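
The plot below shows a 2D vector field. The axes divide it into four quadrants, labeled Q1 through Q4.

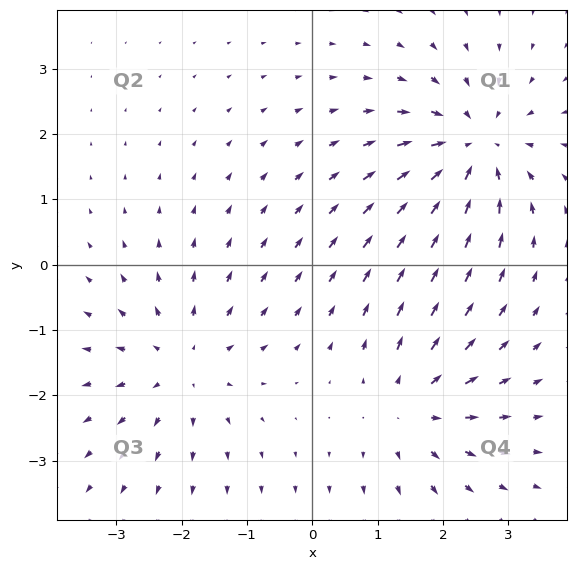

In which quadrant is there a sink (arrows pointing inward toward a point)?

The sink sits at approximately (2.5, 1.8), which lies in quadrant Q1. The divergence there is about -5, negative as expected for a sink.

Q1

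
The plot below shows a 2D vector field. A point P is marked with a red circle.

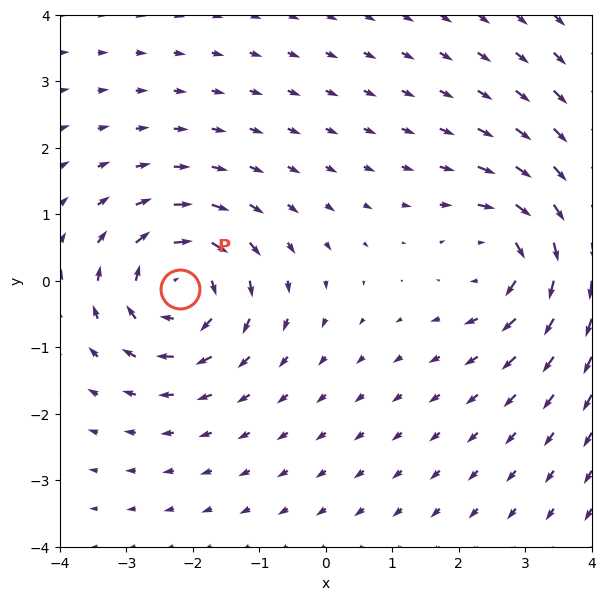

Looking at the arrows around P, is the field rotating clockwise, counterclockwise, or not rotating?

Near P at (-2.2, -0.1) the arrows circulate clockwise. The curl (z-component) there is about -5; negative curl means clockwise rotation.

clockwise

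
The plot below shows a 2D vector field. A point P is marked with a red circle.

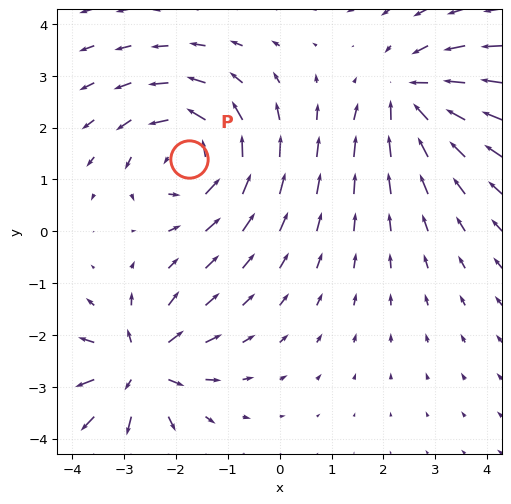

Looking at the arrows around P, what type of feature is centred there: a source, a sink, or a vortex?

vortex

At P (-1.7, 1.4) the arrows circulate counterclockwise. Divergence ≈0, curl about +4 — near-zero divergence with nonzero curl is a vortex.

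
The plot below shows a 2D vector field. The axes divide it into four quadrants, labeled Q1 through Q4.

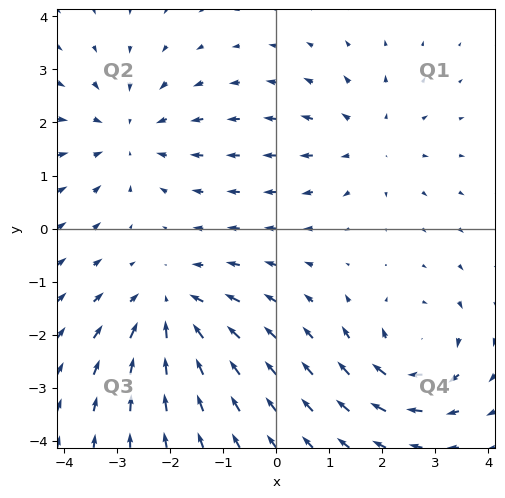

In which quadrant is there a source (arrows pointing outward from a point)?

Q1

The source sits at approximately (1.8, 1.6), which lies in quadrant Q1. The divergence there is about +3, positive as expected for a source.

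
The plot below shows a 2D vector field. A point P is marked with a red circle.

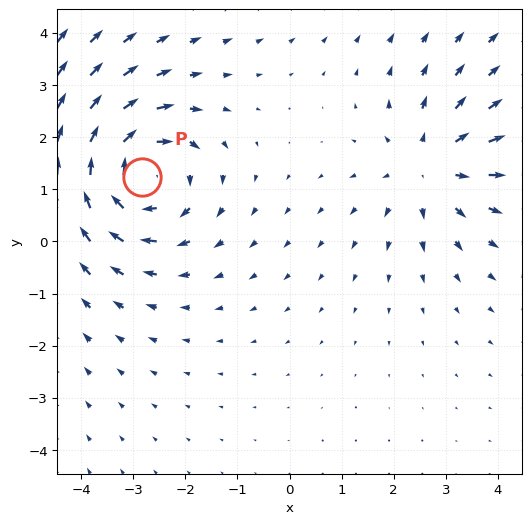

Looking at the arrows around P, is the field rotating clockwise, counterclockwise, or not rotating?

Near P at (-2.8, 1.2) the arrows circulate clockwise. The curl (z-component) there is about -4; negative curl means clockwise rotation.

clockwise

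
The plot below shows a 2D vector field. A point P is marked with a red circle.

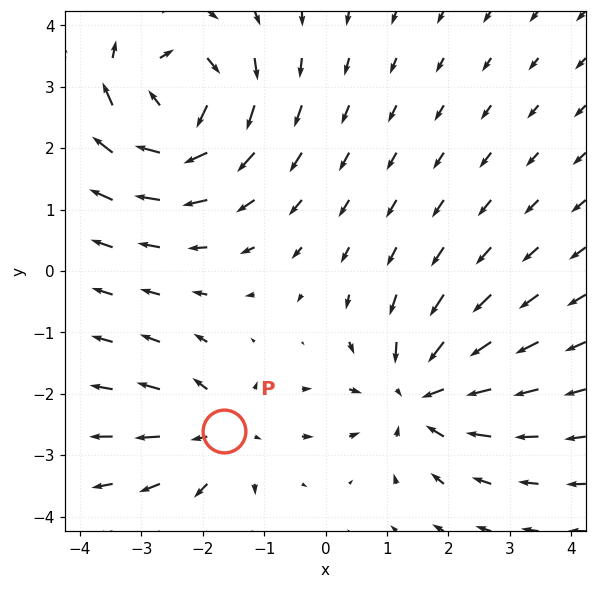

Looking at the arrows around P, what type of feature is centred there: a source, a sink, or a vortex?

At P (-1.7, -2.6) the arrows spread outward. Divergence about +3, curl ≈0 — positive divergence with near-zero curl is a source.

source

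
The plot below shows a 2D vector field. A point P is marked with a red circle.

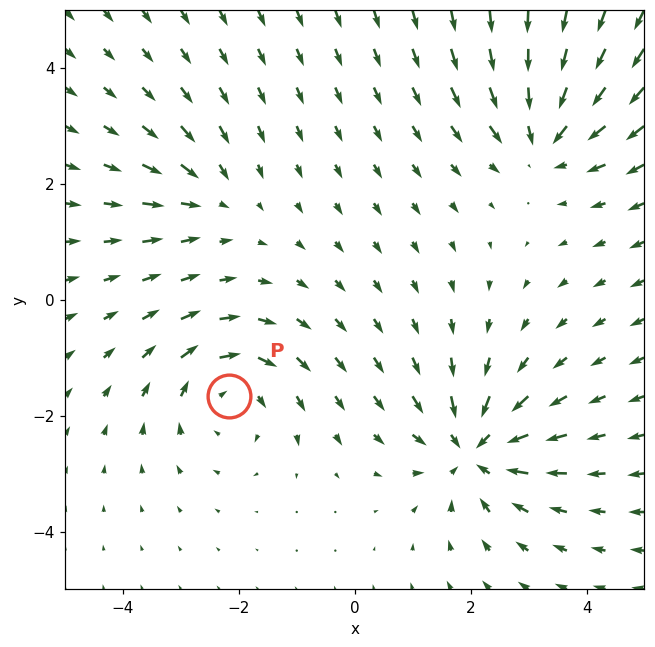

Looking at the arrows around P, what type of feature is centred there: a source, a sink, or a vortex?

vortex

At P (-2.2, -1.7) the arrows circulate clockwise. Divergence ≈0, curl about -4 — near-zero divergence with nonzero curl is a vortex.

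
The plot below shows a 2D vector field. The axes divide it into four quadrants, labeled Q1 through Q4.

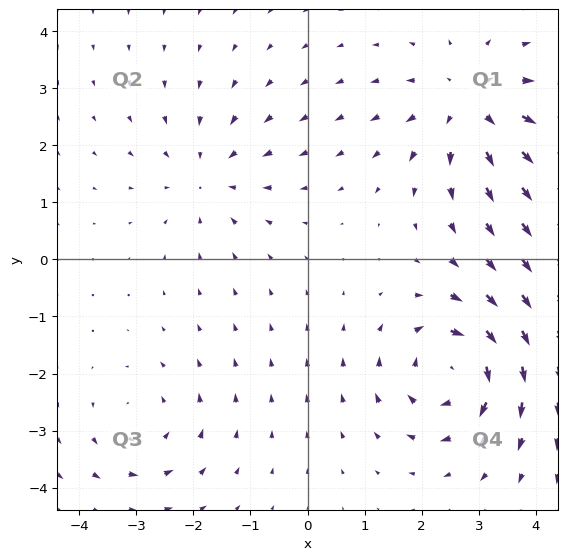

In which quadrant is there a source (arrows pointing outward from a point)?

The source sits at approximately (2.9, 2.7), which lies in quadrant Q1. The divergence there is about +4, positive as expected for a source.

Q1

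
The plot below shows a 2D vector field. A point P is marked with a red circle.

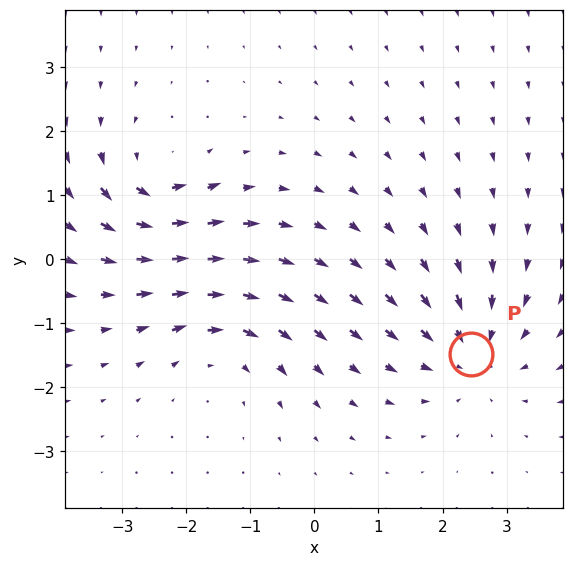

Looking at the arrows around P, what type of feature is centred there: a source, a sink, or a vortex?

sink

At P (2.4, -1.5) the arrows converge inward. Divergence about -4, curl ≈0 — negative divergence with near-zero curl is a sink.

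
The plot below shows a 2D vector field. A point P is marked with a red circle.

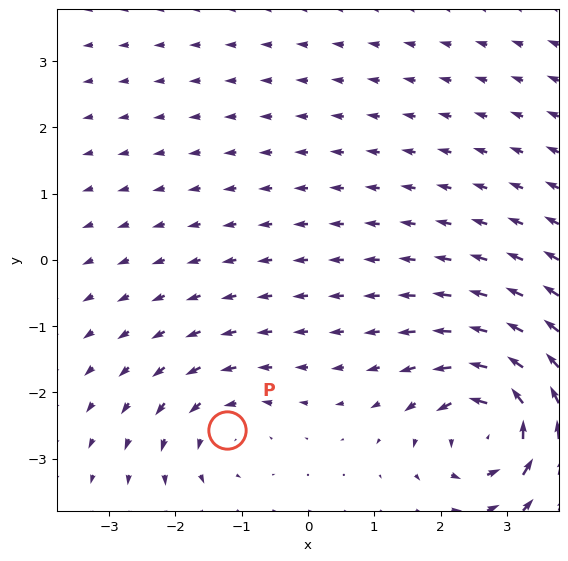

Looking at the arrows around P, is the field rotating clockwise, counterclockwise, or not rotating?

counterclockwise

Near P at (-1.2, -2.6) the arrows circulate counterclockwise. The curl (z-component) there is about +3; positive curl means counterclockwise rotation.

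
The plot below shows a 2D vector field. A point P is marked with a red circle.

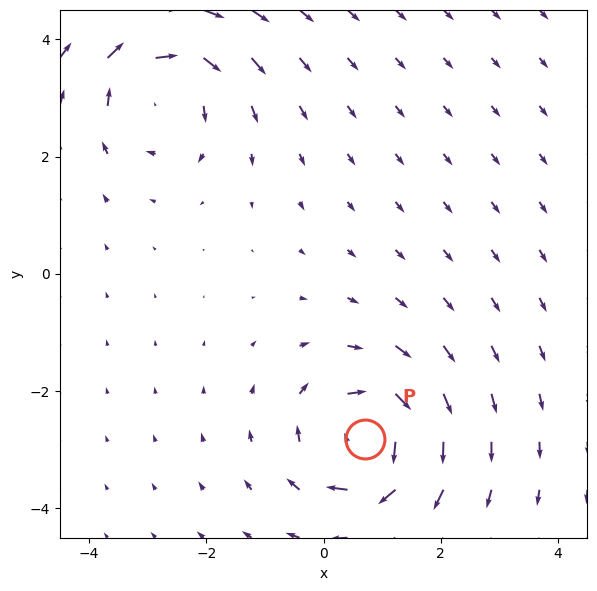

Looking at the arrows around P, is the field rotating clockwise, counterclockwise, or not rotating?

Near P at (0.7, -2.8) the arrows circulate clockwise. The curl (z-component) there is about -5; negative curl means clockwise rotation.

clockwise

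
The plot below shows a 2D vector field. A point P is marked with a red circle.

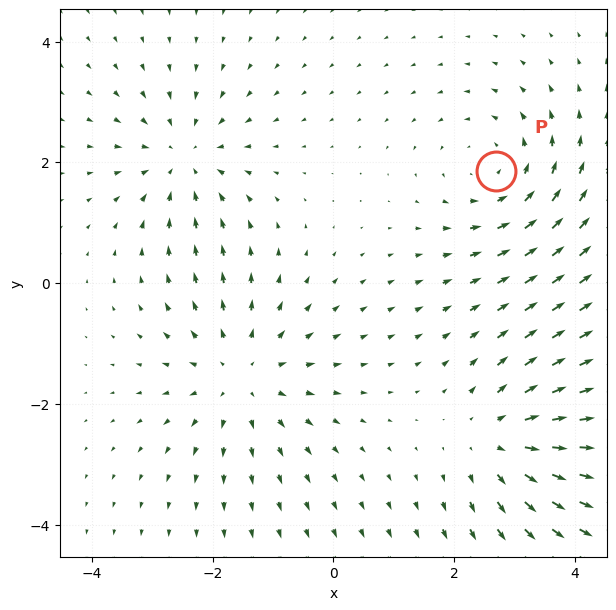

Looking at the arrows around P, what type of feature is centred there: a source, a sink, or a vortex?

At P (2.7, 1.9) the arrows circulate counterclockwise. Divergence ≈0, curl about +4 — near-zero divergence with nonzero curl is a vortex.

vortex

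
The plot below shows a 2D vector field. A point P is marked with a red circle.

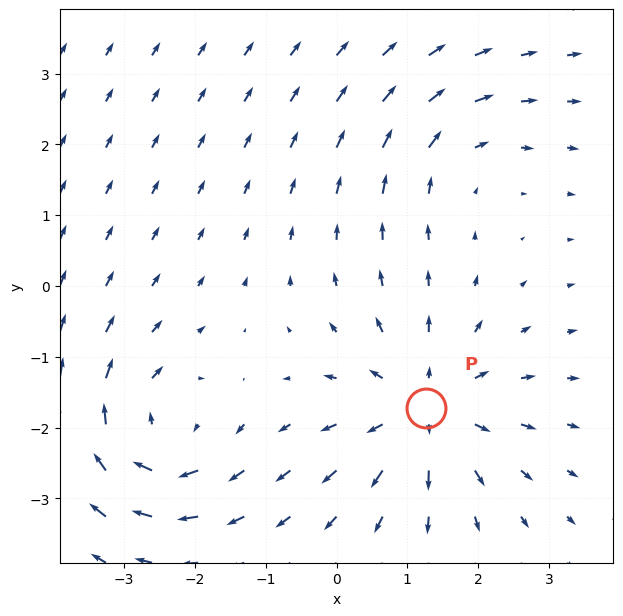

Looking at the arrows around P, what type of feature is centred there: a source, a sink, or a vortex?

At P (1.3, -1.7) the arrows spread outward. Divergence about +6, curl ≈0 — positive divergence with near-zero curl is a source.

source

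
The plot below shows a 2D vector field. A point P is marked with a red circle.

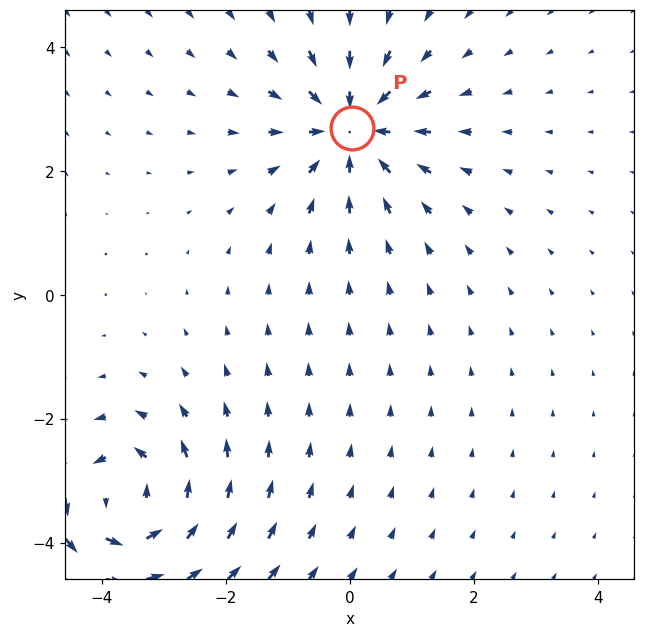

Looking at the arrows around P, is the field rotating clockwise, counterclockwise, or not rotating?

Near P at (0.0, 2.7) the arrows show no circulation. The curl there is ≈0.

not rotating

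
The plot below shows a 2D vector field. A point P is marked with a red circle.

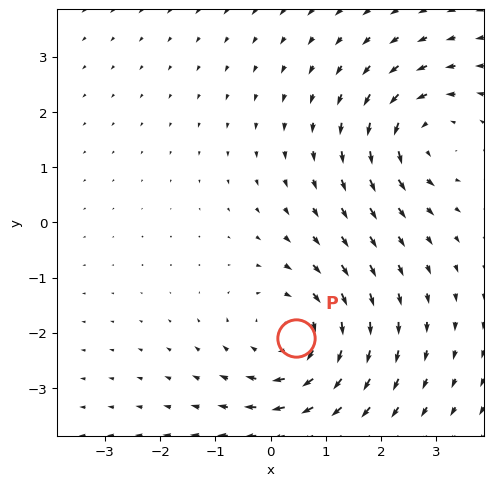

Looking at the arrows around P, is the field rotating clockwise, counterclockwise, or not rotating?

clockwise

Near P at (0.5, -2.1) the arrows circulate clockwise. The curl (z-component) there is about -3; negative curl means clockwise rotation.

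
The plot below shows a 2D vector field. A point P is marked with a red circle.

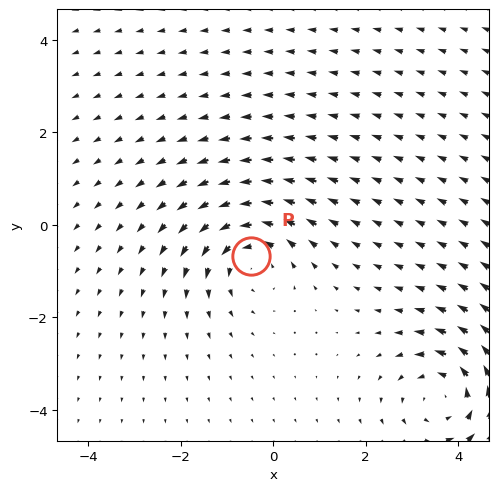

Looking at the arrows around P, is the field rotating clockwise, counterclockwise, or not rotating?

Near P at (-0.5, -0.7) the arrows circulate counterclockwise. The curl (z-component) there is about +3; positive curl means counterclockwise rotation.

counterclockwise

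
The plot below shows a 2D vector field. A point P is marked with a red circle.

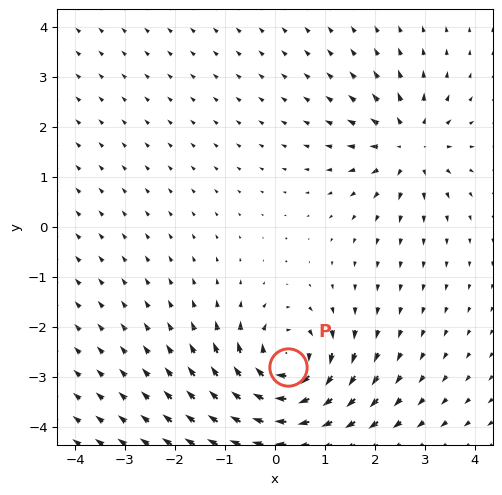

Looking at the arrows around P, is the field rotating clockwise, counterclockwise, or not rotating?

Near P at (0.3, -2.8) the arrows circulate clockwise. The curl (z-component) there is about -6; negative curl means clockwise rotation.

clockwise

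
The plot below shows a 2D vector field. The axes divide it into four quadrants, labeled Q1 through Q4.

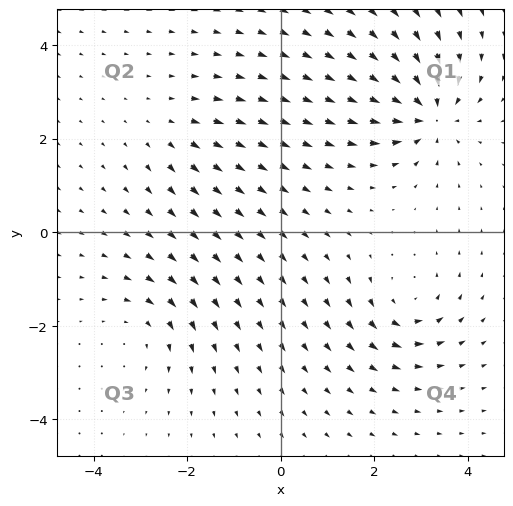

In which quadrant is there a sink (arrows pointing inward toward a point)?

Q1

The sink sits at approximately (3.2, 2.5), which lies in quadrant Q1. The divergence there is about -7, negative as expected for a sink.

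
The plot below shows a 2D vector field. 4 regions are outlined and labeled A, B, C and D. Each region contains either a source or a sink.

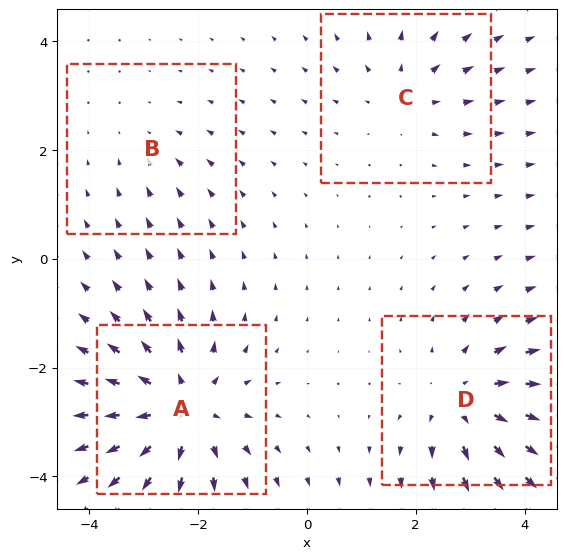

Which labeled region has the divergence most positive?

A

Divergence at each region's feature centre — A: about +6, B: about -2, C: about +3, D: about +5. Region A is most positive.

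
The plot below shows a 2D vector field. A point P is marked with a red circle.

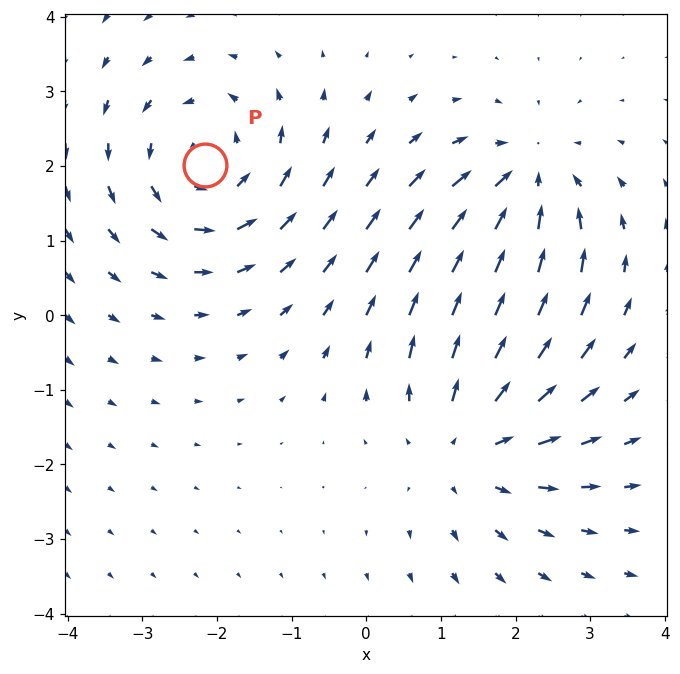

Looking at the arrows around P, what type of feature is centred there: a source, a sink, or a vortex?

vortex

At P (-2.2, 2.0) the arrows circulate counterclockwise. Divergence ≈0, curl about +4 — near-zero divergence with nonzero curl is a vortex.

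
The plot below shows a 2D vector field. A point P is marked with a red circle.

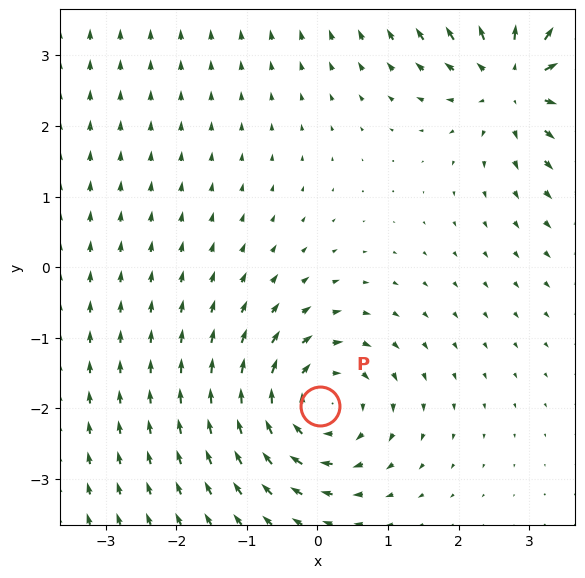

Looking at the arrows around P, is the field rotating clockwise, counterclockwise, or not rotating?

clockwise

Near P at (0.0, -2.0) the arrows circulate clockwise. The curl (z-component) there is about -4; negative curl means clockwise rotation.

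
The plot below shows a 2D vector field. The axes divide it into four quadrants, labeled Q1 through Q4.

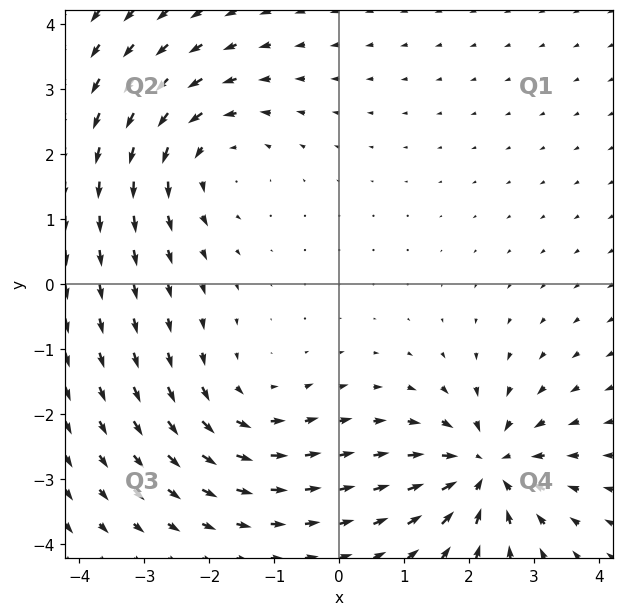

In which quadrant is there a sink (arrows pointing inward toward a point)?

The sink sits at approximately (2.3, -2.8), which lies in quadrant Q4. The divergence there is about -5, negative as expected for a sink.

Q4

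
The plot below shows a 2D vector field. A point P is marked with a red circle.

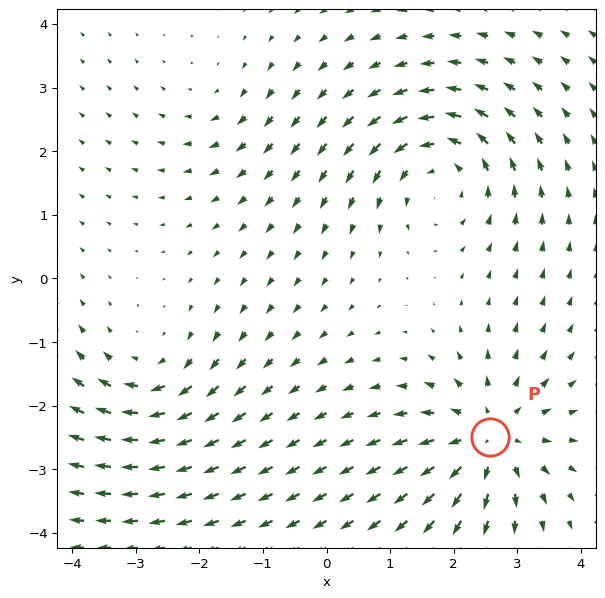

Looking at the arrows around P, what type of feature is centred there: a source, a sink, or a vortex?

source

At P (2.6, -2.5) the arrows spread outward. Divergence about +6, curl ≈0 — positive divergence with near-zero curl is a source.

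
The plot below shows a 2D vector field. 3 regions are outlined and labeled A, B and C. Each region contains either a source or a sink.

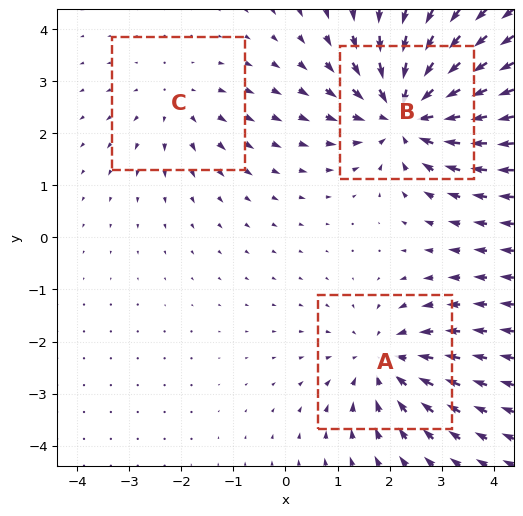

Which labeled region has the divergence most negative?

B

Divergence at each region's feature centre — A: about -3, B: about -4, C: about +2. Region B is most negative.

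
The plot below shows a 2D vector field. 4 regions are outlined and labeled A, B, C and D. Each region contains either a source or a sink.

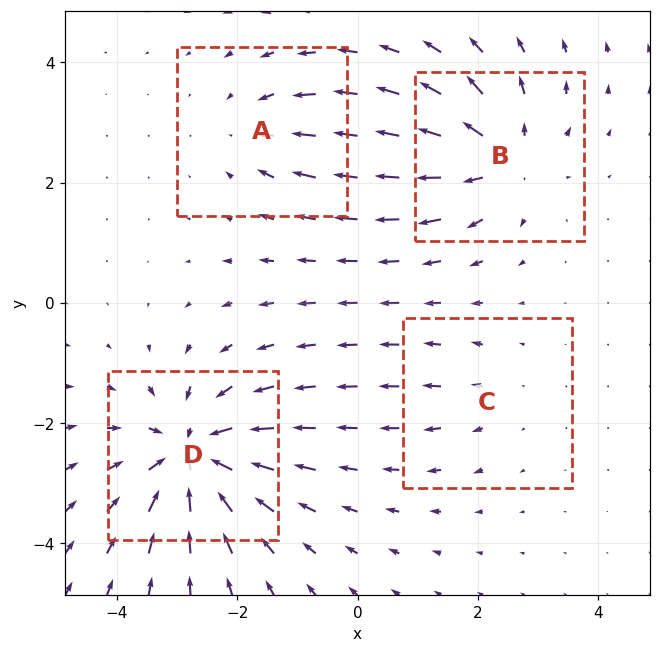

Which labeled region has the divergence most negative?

Divergence at each region's feature centre — A: about -4, B: about +6, C: about +2, D: about -8. Region D is most negative.

D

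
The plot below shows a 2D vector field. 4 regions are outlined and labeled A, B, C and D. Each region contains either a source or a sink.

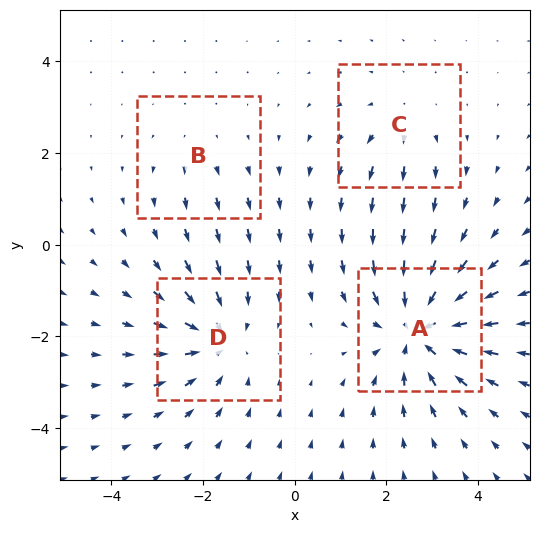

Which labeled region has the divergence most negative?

Divergence at each region's feature centre — A: about -7, B: about +2, C: about +3, D: about -5. Region A is most negative.

A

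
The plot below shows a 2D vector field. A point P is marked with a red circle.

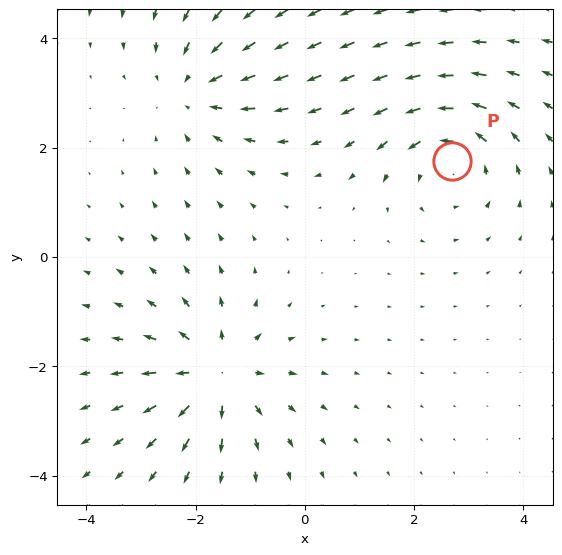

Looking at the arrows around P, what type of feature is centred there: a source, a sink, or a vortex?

vortex

At P (2.7, 1.8) the arrows circulate counterclockwise. Divergence ≈0, curl about +5 — near-zero divergence with nonzero curl is a vortex.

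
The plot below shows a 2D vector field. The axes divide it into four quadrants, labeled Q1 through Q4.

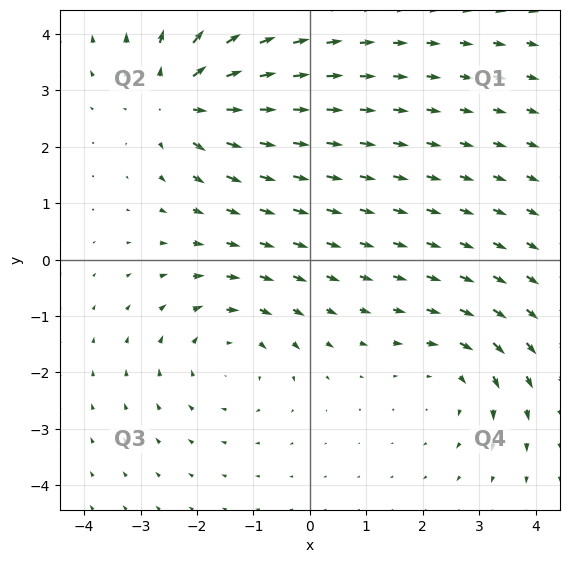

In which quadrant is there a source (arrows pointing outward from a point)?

Q2

The source sits at approximately (-2.3, 2.9), which lies in quadrant Q2. The divergence there is about +4, positive as expected for a source.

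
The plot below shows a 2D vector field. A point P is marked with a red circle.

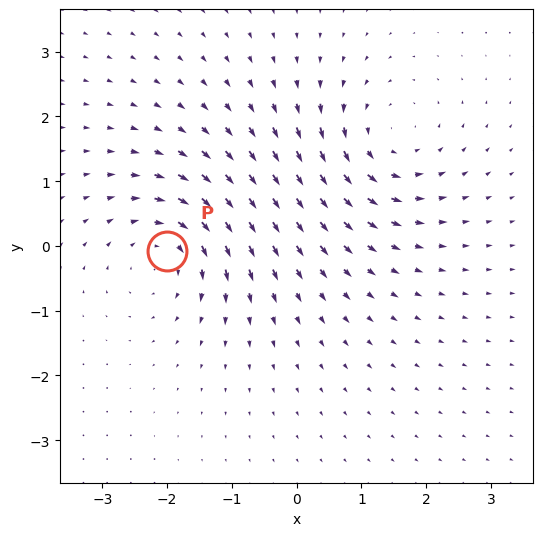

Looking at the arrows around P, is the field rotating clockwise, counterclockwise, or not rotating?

clockwise

Near P at (-2.0, -0.1) the arrows circulate clockwise. The curl (z-component) there is about -5; negative curl means clockwise rotation.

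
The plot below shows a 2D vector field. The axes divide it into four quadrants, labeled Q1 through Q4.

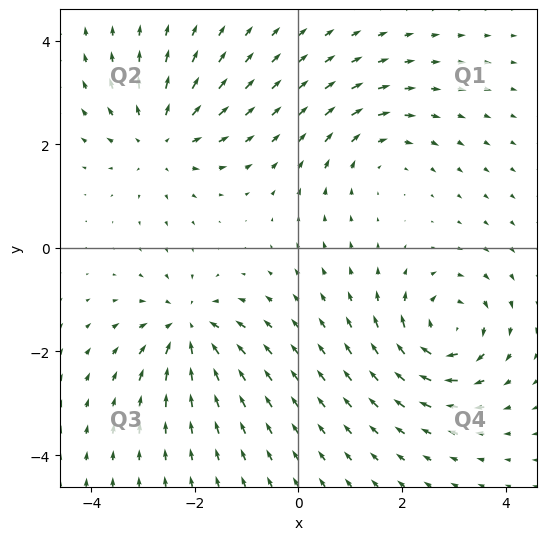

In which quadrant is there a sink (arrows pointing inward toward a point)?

The sink sits at approximately (-2.1, -1.5), which lies in quadrant Q3. The divergence there is about -5, negative as expected for a sink.

Q3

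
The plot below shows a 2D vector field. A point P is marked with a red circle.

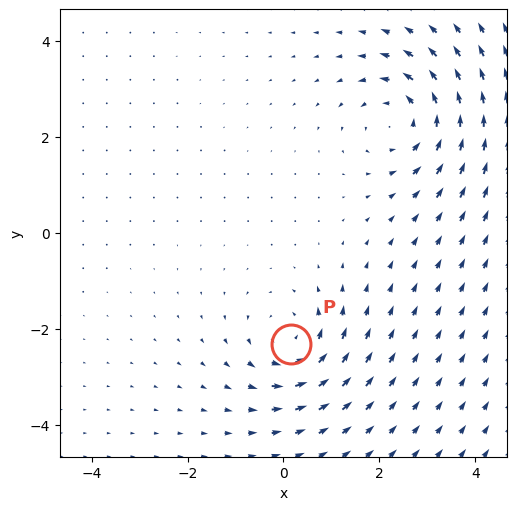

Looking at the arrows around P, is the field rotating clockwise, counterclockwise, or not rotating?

Near P at (0.2, -2.3) the arrows circulate counterclockwise. The curl (z-component) there is about +4; positive curl means counterclockwise rotation.

counterclockwise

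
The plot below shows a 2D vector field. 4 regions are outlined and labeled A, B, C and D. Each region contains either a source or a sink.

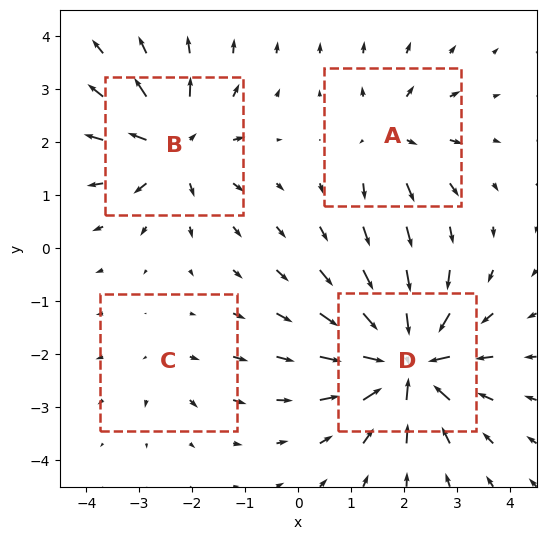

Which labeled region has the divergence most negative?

Divergence at each region's feature centre — A: about +4, B: about +6, C: about +2, D: about -9. Region D is most negative.

D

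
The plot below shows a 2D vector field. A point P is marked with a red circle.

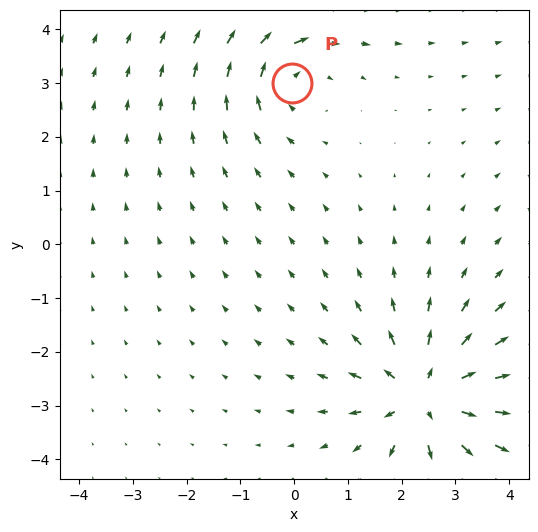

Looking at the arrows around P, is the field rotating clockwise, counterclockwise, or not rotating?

clockwise

Near P at (-0.0, 3.0) the arrows circulate clockwise. The curl (z-component) there is about -3; negative curl means clockwise rotation.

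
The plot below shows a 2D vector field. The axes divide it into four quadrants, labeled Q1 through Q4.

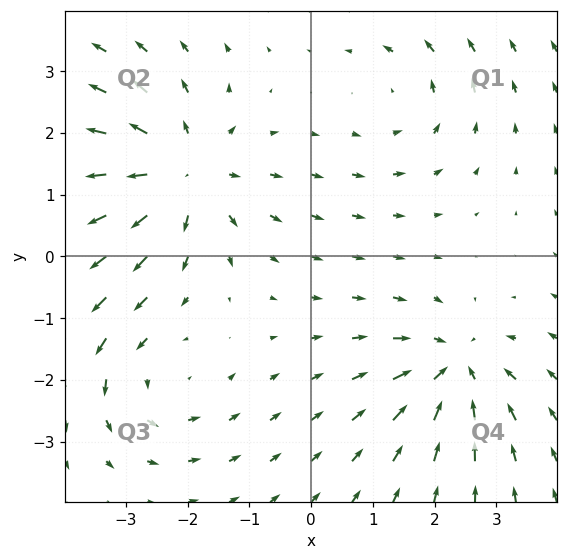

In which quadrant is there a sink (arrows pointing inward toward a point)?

The sink sits at approximately (2.3, -1.8), which lies in quadrant Q4. The divergence there is about -4, negative as expected for a sink.

Q4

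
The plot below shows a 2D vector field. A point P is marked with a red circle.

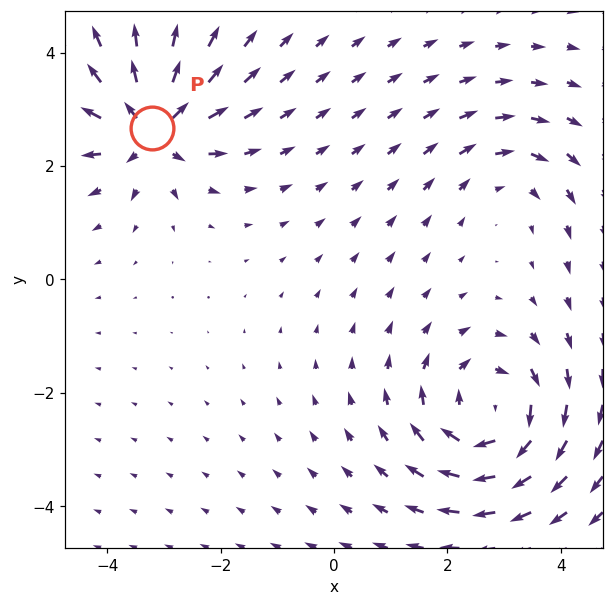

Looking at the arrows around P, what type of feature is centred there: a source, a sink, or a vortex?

At P (-3.2, 2.7) the arrows spread outward. Divergence about +6, curl ≈0 — positive divergence with near-zero curl is a source.

source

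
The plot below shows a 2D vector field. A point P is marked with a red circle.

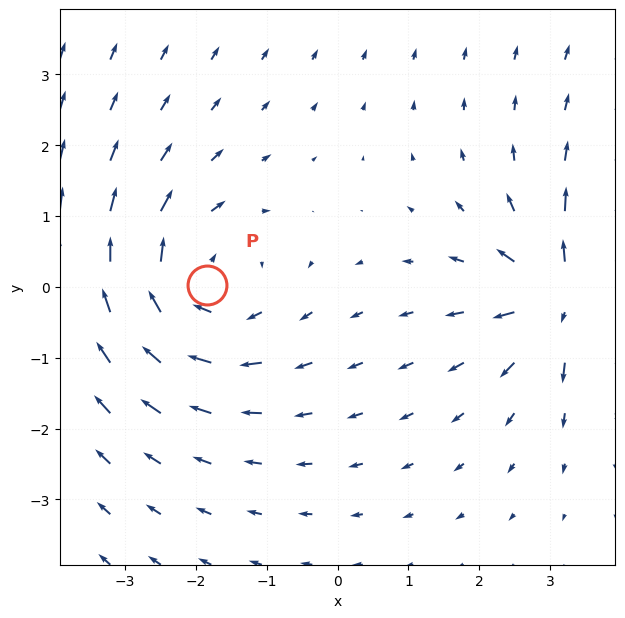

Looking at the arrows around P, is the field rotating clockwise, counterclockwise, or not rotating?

clockwise

Near P at (-1.8, 0.0) the arrows circulate clockwise. The curl (z-component) there is about -4; negative curl means clockwise rotation.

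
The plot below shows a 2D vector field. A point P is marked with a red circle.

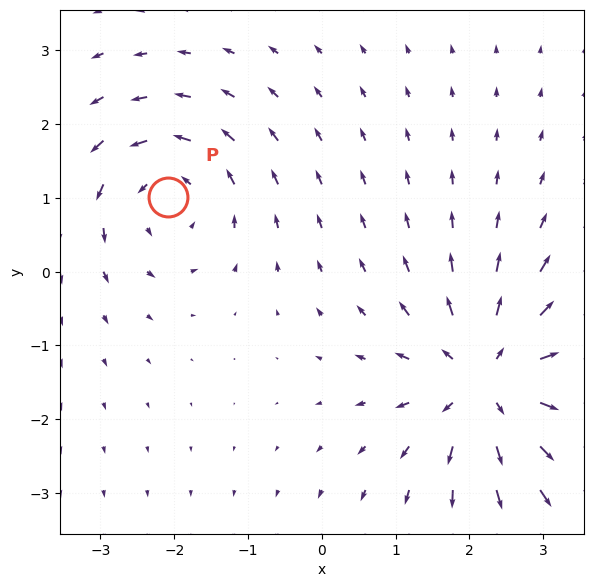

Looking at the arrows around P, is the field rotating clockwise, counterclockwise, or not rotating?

counterclockwise

Near P at (-2.1, 1.0) the arrows circulate counterclockwise. The curl (z-component) there is about +3; positive curl means counterclockwise rotation.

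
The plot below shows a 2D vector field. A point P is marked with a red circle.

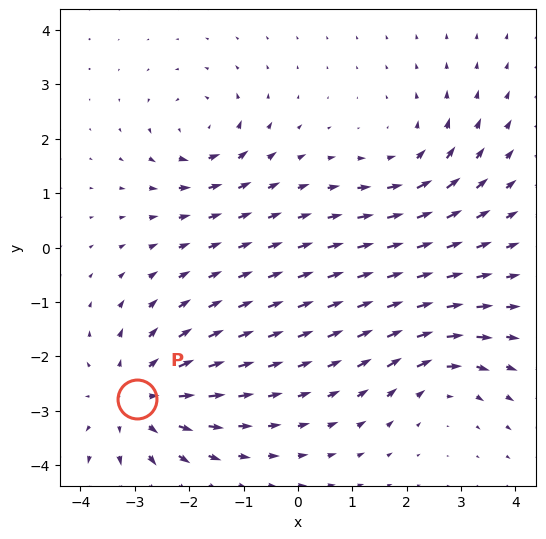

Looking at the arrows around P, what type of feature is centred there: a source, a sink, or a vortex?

source

At P (-3.0, -2.8) the arrows spread outward. Divergence about +4, curl ≈0 — positive divergence with near-zero curl is a source.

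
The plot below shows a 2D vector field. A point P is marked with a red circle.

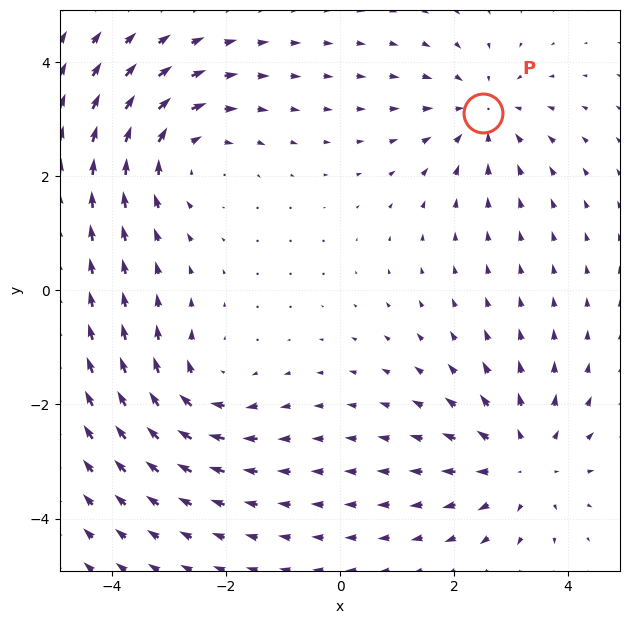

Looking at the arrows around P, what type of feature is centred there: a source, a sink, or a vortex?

sink

At P (2.5, 3.1) the arrows converge inward. Divergence about -4, curl ≈0 — negative divergence with near-zero curl is a sink.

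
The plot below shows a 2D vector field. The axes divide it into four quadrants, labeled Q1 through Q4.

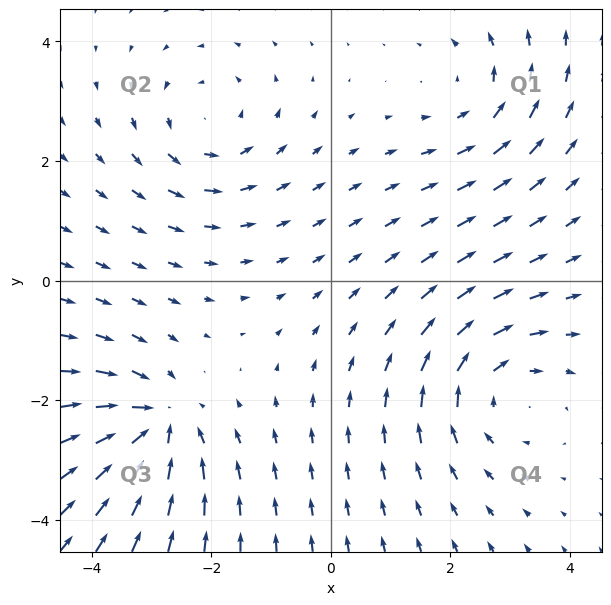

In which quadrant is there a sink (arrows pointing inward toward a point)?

Q3

The sink sits at approximately (-2.9, -2.4), which lies in quadrant Q3. The divergence there is about -5, negative as expected for a sink.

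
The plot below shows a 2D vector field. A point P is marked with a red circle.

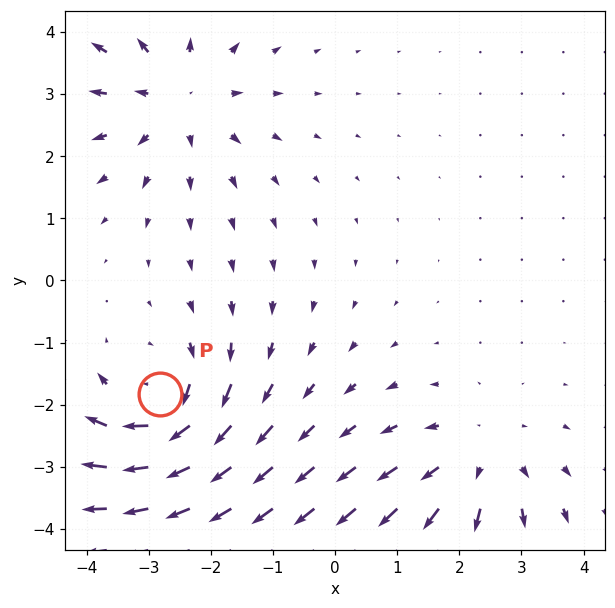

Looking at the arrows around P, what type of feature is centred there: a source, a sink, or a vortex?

At P (-2.8, -1.8) the arrows circulate clockwise. Divergence ≈0, curl about -6 — near-zero divergence with nonzero curl is a vortex.

vortex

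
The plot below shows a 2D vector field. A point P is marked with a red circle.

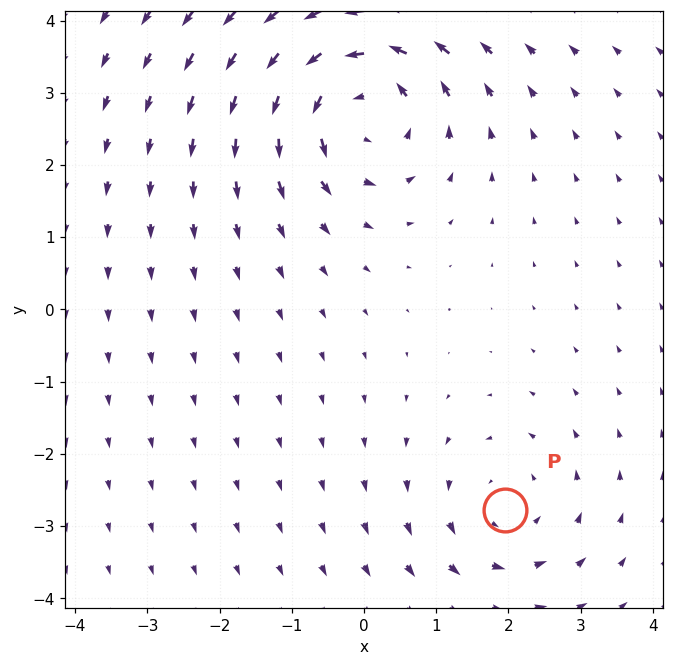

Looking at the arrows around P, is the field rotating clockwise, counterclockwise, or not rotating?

counterclockwise

Near P at (1.9, -2.8) the arrows circulate counterclockwise. The curl (z-component) there is about +2; positive curl means counterclockwise rotation.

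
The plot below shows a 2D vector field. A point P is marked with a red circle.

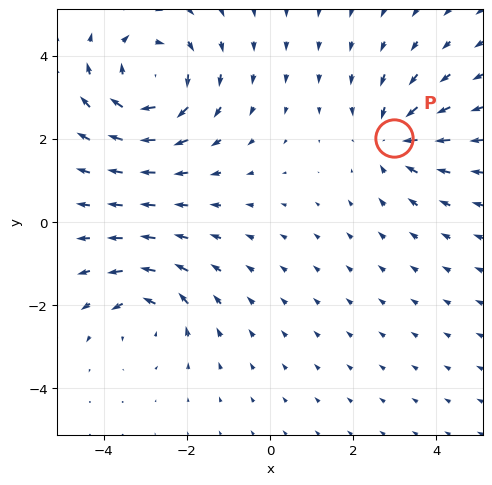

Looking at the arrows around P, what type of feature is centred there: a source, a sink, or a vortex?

sink

At P (3.0, 2.0) the arrows converge inward. Divergence about -3, curl ≈0 — negative divergence with near-zero curl is a sink.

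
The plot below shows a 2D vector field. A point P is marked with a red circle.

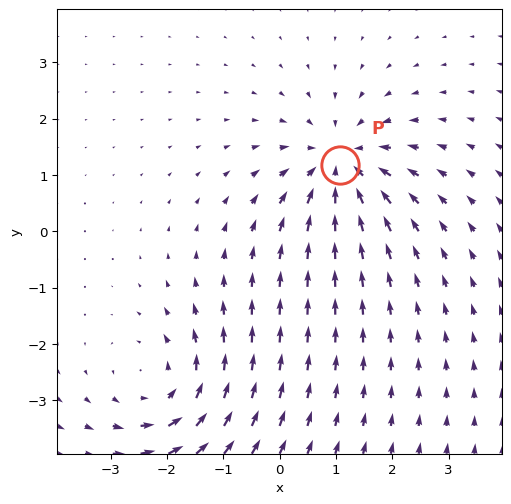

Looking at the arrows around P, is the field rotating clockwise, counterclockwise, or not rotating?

not rotating

Near P at (1.1, 1.2) the arrows show no circulation. The curl there is ≈0.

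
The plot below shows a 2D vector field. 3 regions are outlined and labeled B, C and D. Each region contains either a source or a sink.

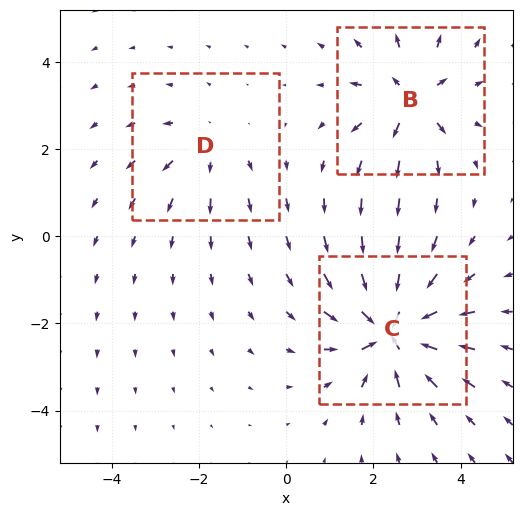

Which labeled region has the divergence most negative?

C

Divergence at each region's feature centre — B: about +4, C: about -6, D: about +3. Region C is most negative.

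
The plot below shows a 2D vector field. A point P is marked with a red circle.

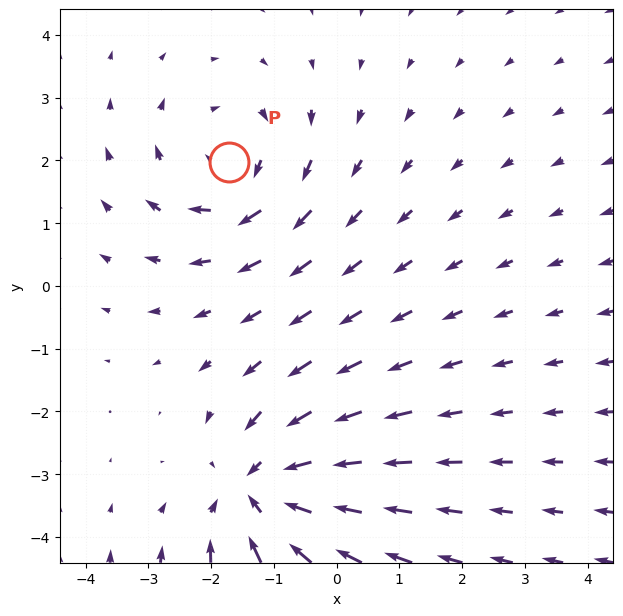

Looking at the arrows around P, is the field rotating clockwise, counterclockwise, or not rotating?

Near P at (-1.7, 2.0) the arrows circulate clockwise. The curl (z-component) there is about -2; negative curl means clockwise rotation.

clockwise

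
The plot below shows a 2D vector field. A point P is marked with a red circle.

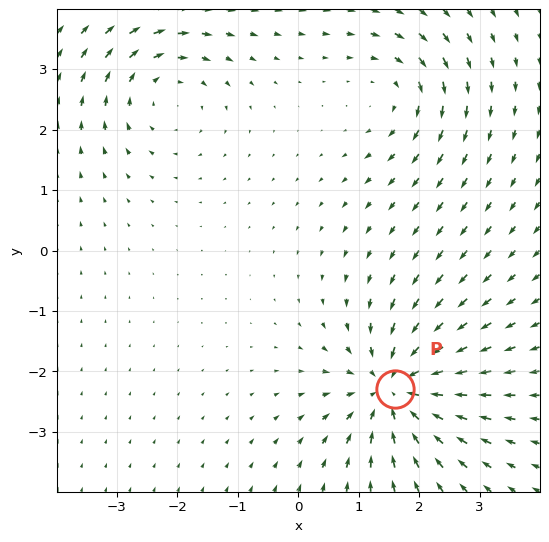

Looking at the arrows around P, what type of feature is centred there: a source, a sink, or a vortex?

At P (1.6, -2.3) the arrows converge inward. Divergence about -5, curl ≈0 — negative divergence with near-zero curl is a sink.

sink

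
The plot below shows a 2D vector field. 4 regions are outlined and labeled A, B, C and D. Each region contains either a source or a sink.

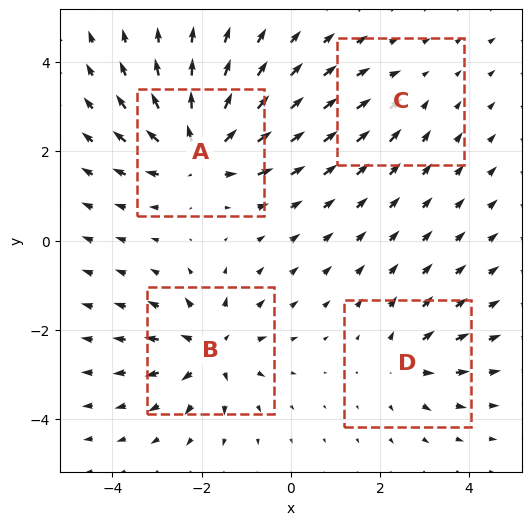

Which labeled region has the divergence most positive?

Divergence at each region's feature centre — A: about +8, B: about +6, C: about -2, D: about +4. Region A is most positive.

A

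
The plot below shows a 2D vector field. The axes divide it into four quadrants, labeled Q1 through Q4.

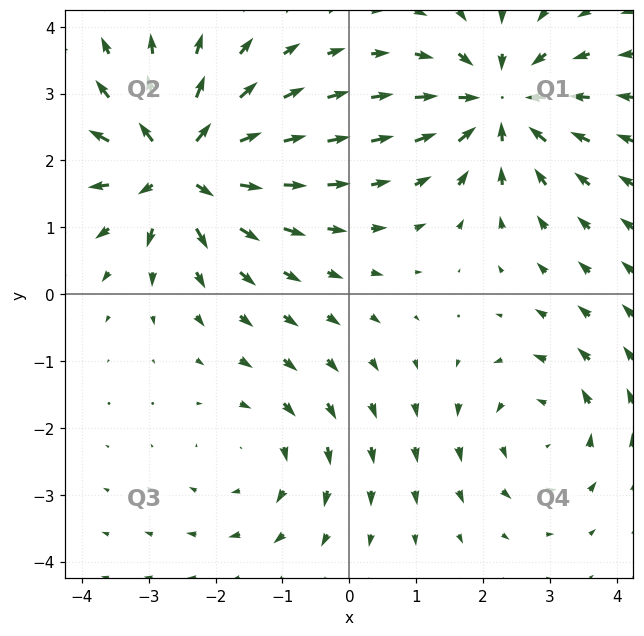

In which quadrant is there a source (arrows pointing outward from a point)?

The source sits at approximately (-2.5, 1.9), which lies in quadrant Q2. The divergence there is about +6, positive as expected for a source.

Q2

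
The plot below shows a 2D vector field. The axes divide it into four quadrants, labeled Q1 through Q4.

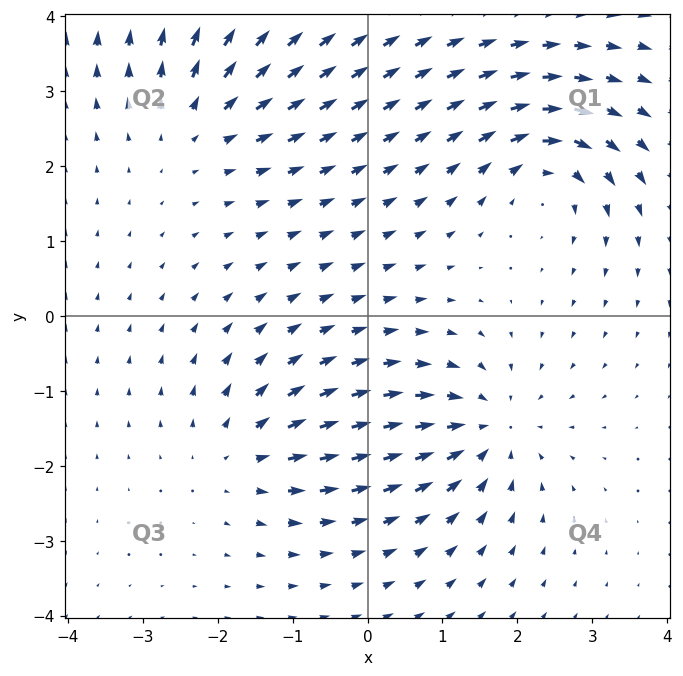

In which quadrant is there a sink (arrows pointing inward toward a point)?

The sink sits at approximately (1.6, -1.5), which lies in quadrant Q4. The divergence there is about -5, negative as expected for a sink.

Q4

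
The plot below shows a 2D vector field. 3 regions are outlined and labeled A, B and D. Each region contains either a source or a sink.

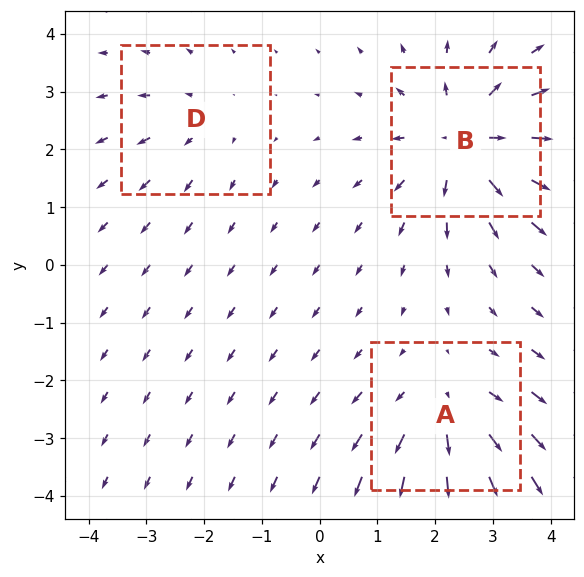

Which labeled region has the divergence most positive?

B

Divergence at each region's feature centre — A: about +3, B: about +5, D: about +2. Region B is most positive.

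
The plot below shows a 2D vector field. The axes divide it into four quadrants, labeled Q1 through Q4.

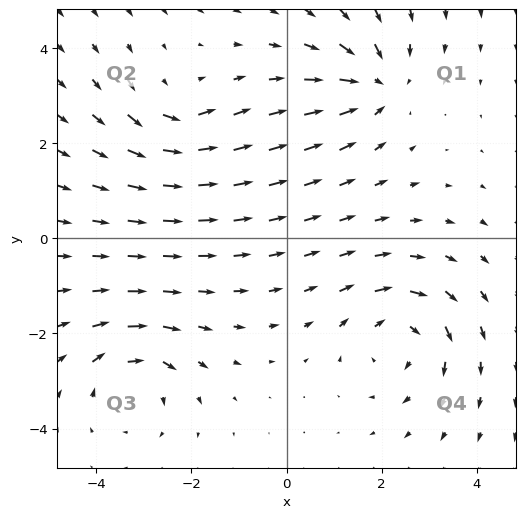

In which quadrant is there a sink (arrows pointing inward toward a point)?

Q1

The sink sits at approximately (1.9, 3.2), which lies in quadrant Q1. The divergence there is about -4, negative as expected for a sink.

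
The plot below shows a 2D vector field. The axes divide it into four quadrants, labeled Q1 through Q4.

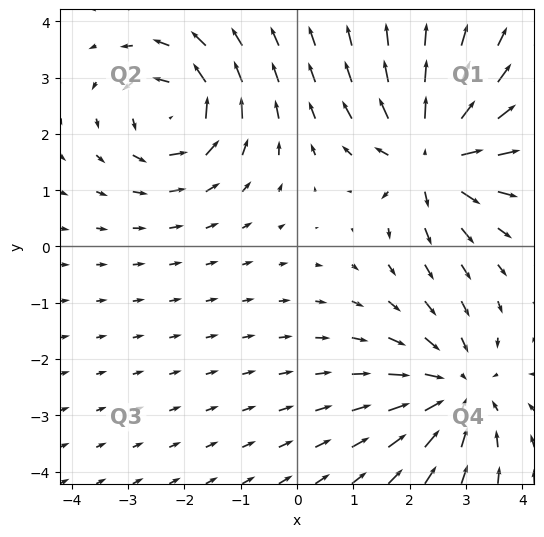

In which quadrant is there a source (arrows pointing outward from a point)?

The source sits at approximately (2.4, 1.6), which lies in quadrant Q1. The divergence there is about +5, positive as expected for a source.

Q1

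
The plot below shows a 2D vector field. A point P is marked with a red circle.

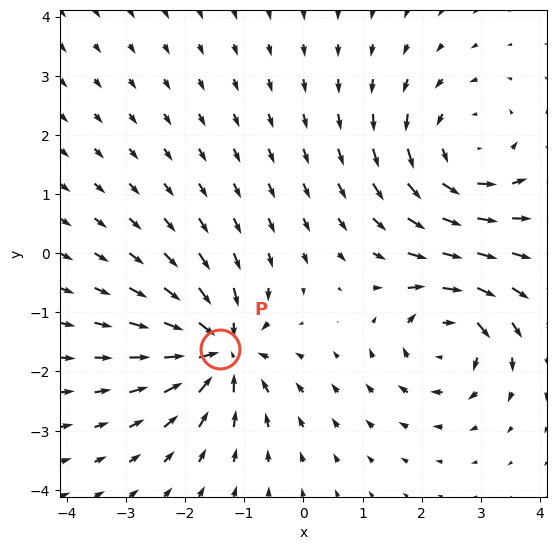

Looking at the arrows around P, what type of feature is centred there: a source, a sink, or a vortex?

At P (-1.4, -1.6) the arrows converge inward. Divergence about -5, curl ≈0 — negative divergence with near-zero curl is a sink.

sink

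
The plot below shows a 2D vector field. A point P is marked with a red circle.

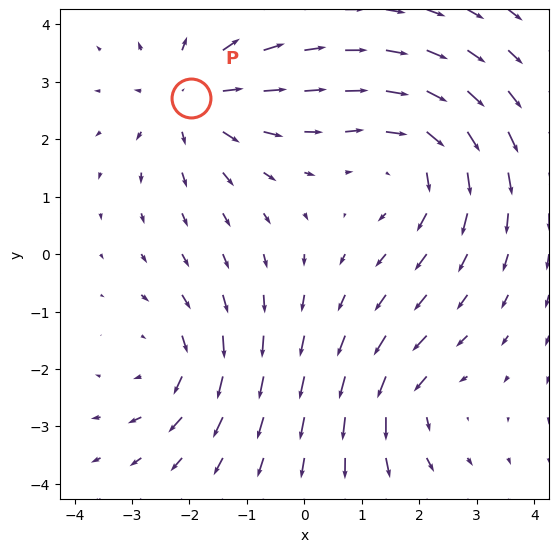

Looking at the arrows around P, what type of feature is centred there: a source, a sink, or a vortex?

At P (-2.0, 2.7) the arrows spread outward. Divergence about +4, curl ≈0 — positive divergence with near-zero curl is a source.

source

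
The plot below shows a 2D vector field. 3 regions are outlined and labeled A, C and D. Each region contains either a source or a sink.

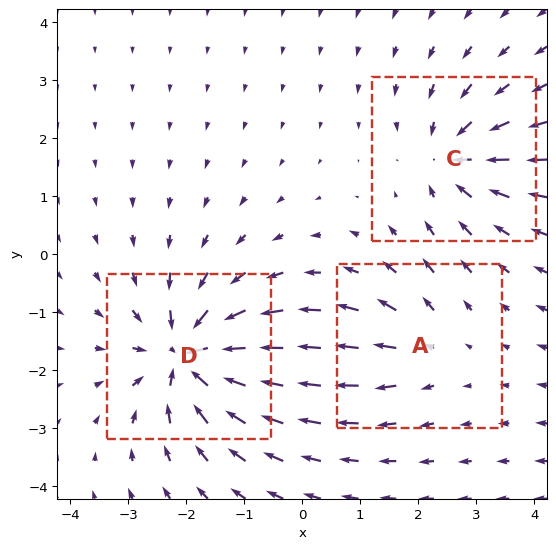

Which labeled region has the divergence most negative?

Divergence at each region's feature centre — A: about +2, C: about -4, D: about -6. Region D is most negative.

D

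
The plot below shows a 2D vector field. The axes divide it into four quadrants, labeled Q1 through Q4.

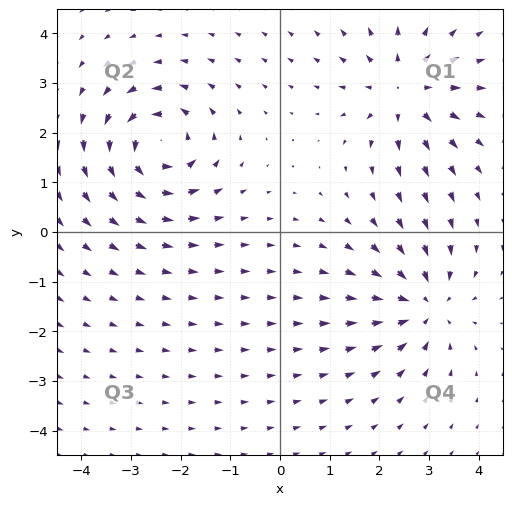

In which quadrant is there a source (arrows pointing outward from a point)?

The source sits at approximately (2.5, 2.8), which lies in quadrant Q1. The divergence there is about +4, positive as expected for a source.

Q1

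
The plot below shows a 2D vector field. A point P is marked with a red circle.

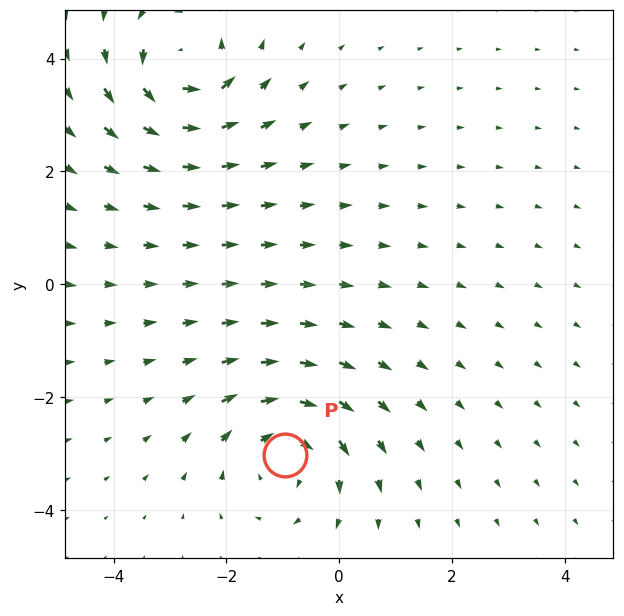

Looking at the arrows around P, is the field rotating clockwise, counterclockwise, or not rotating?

Near P at (-1.0, -3.0) the arrows circulate clockwise. The curl (z-component) there is about -5; negative curl means clockwise rotation.

clockwise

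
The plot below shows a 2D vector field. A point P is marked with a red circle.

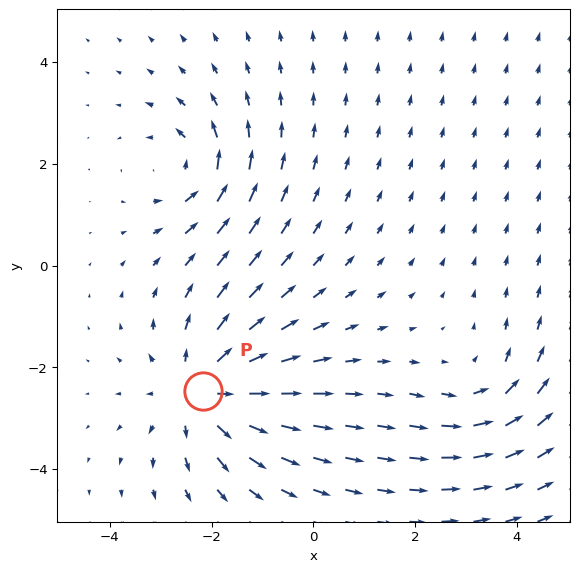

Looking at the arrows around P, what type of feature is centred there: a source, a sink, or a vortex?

At P (-2.2, -2.5) the arrows spread outward. Divergence about +4, curl ≈0 — positive divergence with near-zero curl is a source.

source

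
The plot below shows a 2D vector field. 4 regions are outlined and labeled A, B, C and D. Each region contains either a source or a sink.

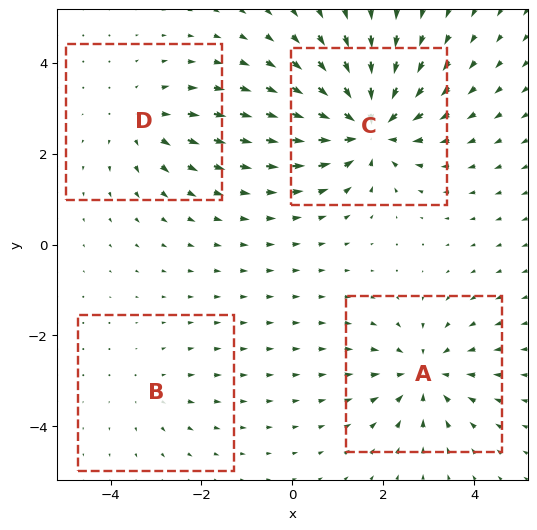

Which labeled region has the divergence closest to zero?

B

Divergence at each region's feature centre — A: about -5, B: about +2, C: about -7, D: about +3. Region B is closest to zero.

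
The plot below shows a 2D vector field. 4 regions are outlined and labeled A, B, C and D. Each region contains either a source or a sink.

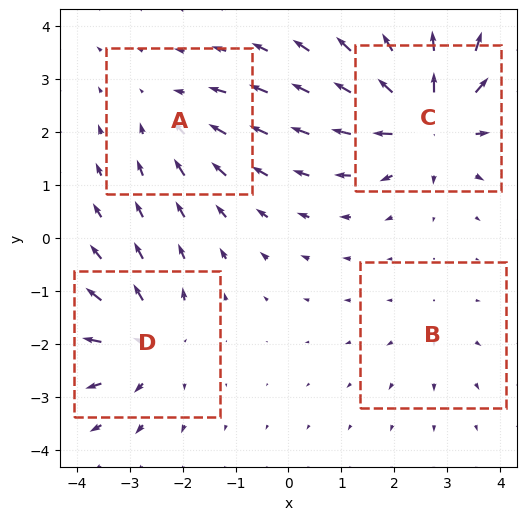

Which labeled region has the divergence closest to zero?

Divergence at each region's feature centre — A: about -3, B: about +2, C: about +7, D: about +5. Region B is closest to zero.

B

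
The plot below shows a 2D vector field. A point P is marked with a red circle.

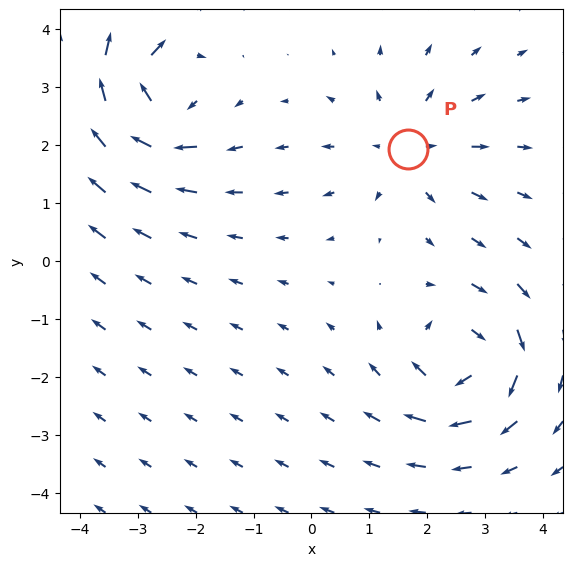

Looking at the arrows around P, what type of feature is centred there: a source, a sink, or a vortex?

At P (1.7, 1.9) the arrows spread outward. Divergence about +3, curl ≈0 — positive divergence with near-zero curl is a source.

source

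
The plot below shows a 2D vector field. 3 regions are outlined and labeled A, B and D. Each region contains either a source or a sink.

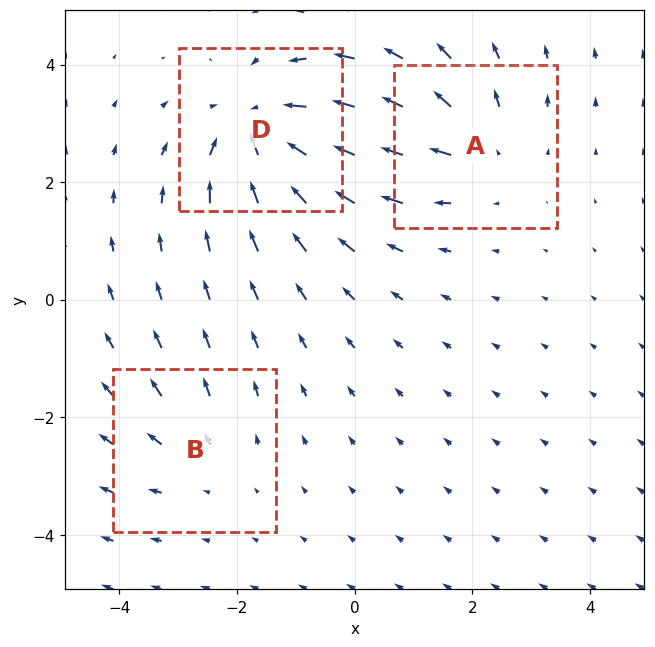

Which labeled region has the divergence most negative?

D

Divergence at each region's feature centre — A: about +3, B: about +2, D: about -5. Region D is most negative.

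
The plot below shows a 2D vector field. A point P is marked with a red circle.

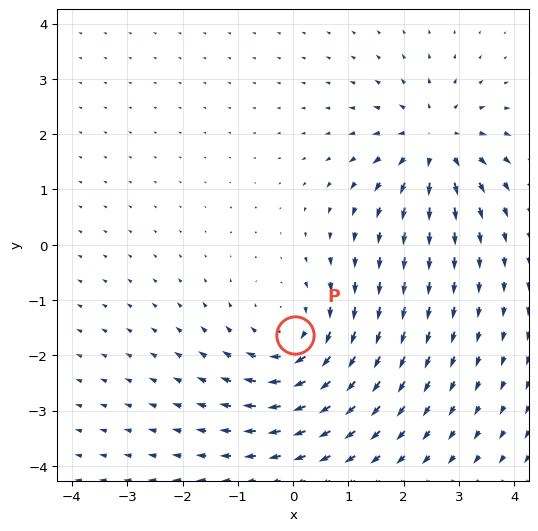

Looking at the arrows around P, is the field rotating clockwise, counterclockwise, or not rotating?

clockwise

Near P at (0.0, -1.6) the arrows circulate clockwise. The curl (z-component) there is about -3; negative curl means clockwise rotation.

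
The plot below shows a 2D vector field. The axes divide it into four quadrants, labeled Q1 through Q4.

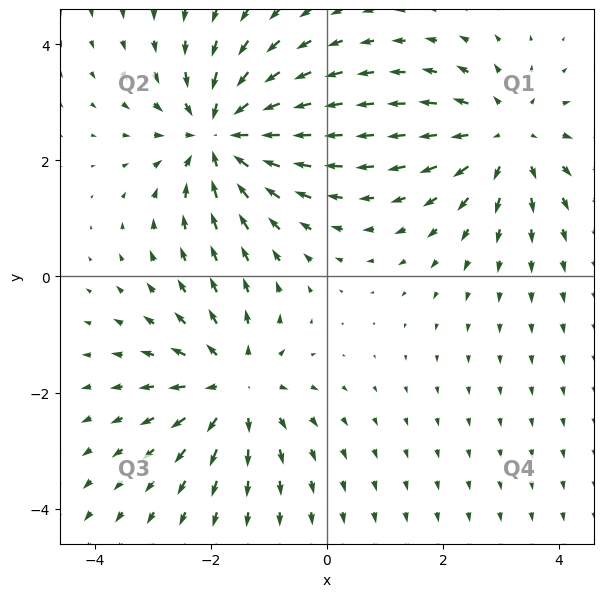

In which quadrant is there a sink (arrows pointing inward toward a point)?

The sink sits at approximately (-1.8, 2.4), which lies in quadrant Q2. The divergence there is about -5, negative as expected for a sink.

Q2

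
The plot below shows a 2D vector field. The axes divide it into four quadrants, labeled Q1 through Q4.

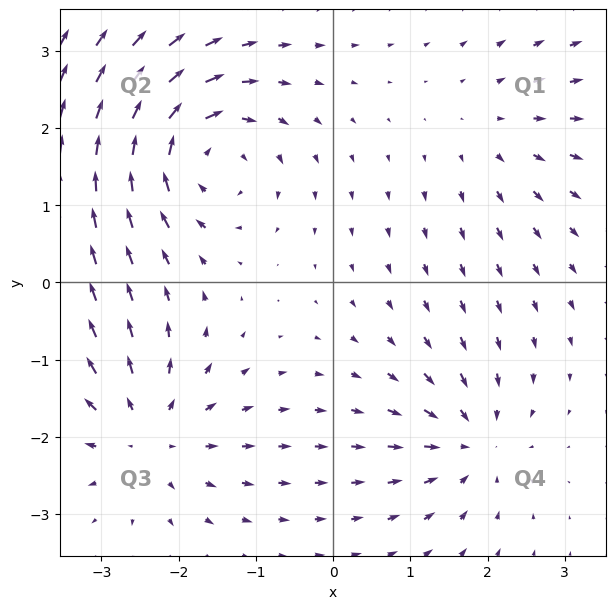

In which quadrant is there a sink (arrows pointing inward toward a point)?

The sink sits at approximately (1.8, -2.1), which lies in quadrant Q4. The divergence there is about -5, negative as expected for a sink.

Q4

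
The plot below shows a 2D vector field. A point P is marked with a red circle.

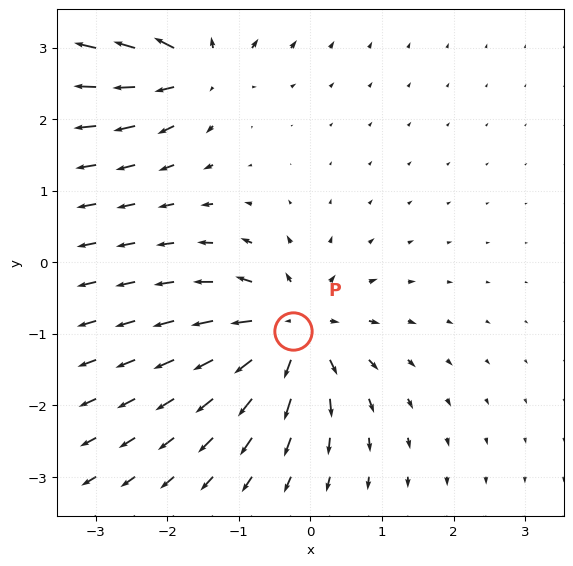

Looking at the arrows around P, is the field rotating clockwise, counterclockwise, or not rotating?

Near P at (-0.2, -1.0) the arrows show no circulation. The curl there is ≈0.

not rotating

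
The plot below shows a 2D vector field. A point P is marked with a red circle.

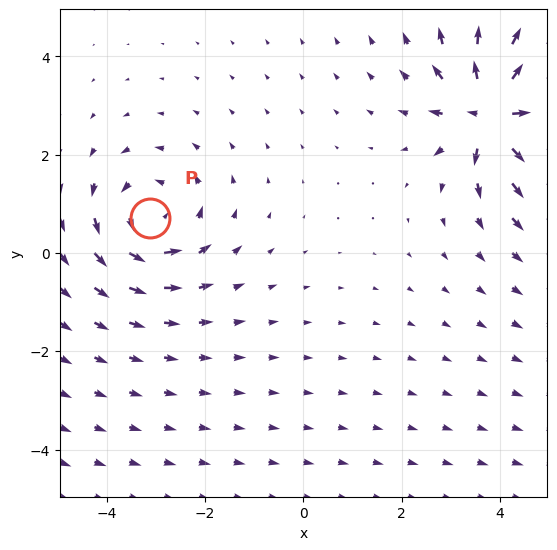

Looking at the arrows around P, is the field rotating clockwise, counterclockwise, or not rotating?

Near P at (-3.1, 0.7) the arrows circulate counterclockwise. The curl (z-component) there is about +3; positive curl means counterclockwise rotation.

counterclockwise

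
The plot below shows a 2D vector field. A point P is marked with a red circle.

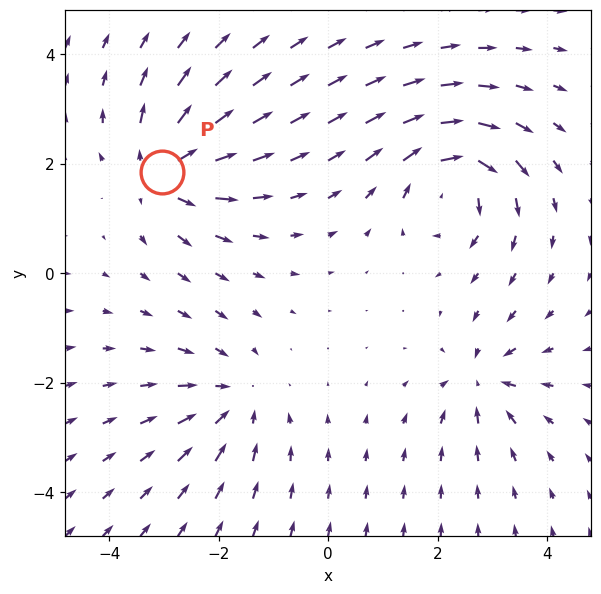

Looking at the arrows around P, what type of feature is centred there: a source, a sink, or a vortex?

source

At P (-3.0, 1.9) the arrows spread outward. Divergence about +5, curl ≈0 — positive divergence with near-zero curl is a source.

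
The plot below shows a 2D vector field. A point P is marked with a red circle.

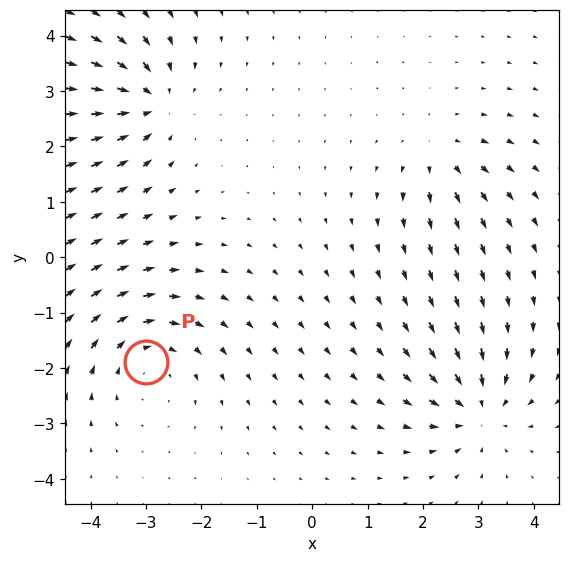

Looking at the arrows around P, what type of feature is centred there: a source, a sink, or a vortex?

vortex

At P (-3.0, -1.9) the arrows circulate clockwise. Divergence ≈0, curl about -4 — near-zero divergence with nonzero curl is a vortex.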